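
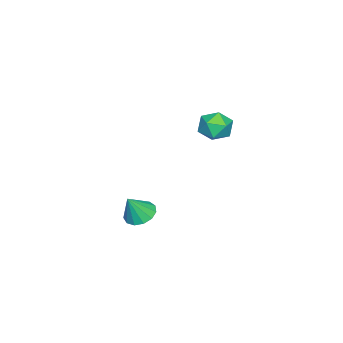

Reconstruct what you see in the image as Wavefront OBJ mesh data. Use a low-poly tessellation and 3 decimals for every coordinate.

v -3.259 3.248 2.282
v -2.52 3.821 2.33
v -2.62 2.339 3.31
v -1.881 2.912 3.358
v -2.711 3.189 3.692
v -3.106 3.75 3.056
v -2.034 2.41 2.584
v -2.429 2.971 1.948
v -1.764 3.303 2.516
v -2.182 3.784 3.201
v -2.958 2.376 2.439
v -3.376 2.857 3.124
v -2.025 -0.572 -3.834
v -1.239 -0.513 -4.202
v -1.375 -0.928 -2.506
v -1.344 -0.066 -4.031
v -1.666 0.22 -3.796
v -2.101 0.255 -3.574
v -2.512 0.028 -3.434
v -2.769 -0.39 -3.42
v -2.789 -0.865 -3.538
v -2.566 -1.247 -3.75
v -2.172 -1.415 -3.988
v -1.731 -1.315 -4.177
v -1.383 -0.979 -4.257
f 1 12 6
f 1 6 2
f 1 2 8
f 1 8 11
f 1 11 12
f 2 6 10
f 6 12 5
f 12 11 3
f 11 8 7
f 8 2 9
f 4 10 5
f 4 5 3
f 4 3 7
f 4 7 9
f 4 9 10
f 5 10 6
f 3 5 12
f 7 3 11
f 9 7 8
f 10 9 2
f 14 13 16
f 14 16 15
f 16 13 17
f 16 17 15
f 17 13 18
f 17 18 15
f 18 13 19
f 18 19 15
f 19 13 20
f 19 20 15
f 20 13 21
f 20 21 15
f 21 13 22
f 21 22 15
f 22 13 23
f 22 23 15
f 23 13 24
f 23 24 15
f 24 13 25
f 24 25 15
f 25 13 14
f 25 14 15



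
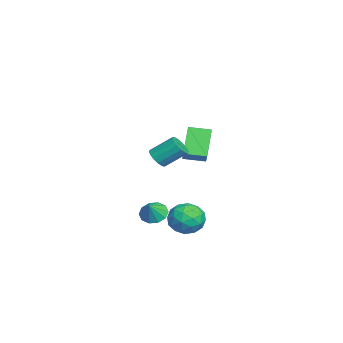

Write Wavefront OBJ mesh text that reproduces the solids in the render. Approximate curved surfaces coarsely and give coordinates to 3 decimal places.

v 3.747 1.812 1.951
v 4.284 2.078 1.629
v 4.269 3.294 2.606
v 3.733 3.028 2.929
v 4.003 2.209 1.462
v 3.988 3.425 2.439
v 3.654 2.233 1.426
v 3.639 3.449 2.403
v 3.33 2.145 1.531
v 3.315 3.361 2.508
v 3.117 1.968 1.748
v 3.102 3.183 2.726
v 3.074 1.748 2.02
v 3.059 2.964 2.998
v 3.211 1.546 2.274
v 3.196 2.762 3.251
v 3.492 1.415 2.441
v 3.477 2.631 3.418
v 3.841 1.391 2.477
v 3.826 2.607 3.454
v 4.165 1.479 2.372
v 4.15 2.695 3.349
v 4.378 1.657 2.154
v 4.363 2.872 3.132
v 4.421 1.876 1.882
v 4.406 3.092 2.86
v 2.993 1.566 -2.396
v 3.408 2.235 -2.587
v 3.687 1.374 -1.564
v 3.051 2.363 -2.26
v 2.672 2.186 -1.985
v 2.416 1.772 -1.867
v 2.38 1.28 -1.951
v 2.579 0.897 -2.205
v 2.936 0.77 -2.532
v 3.315 0.947 -2.807
v 3.571 1.36 -2.925
v 3.607 1.852 -2.841
v -3.366 2.78 -0.907
v -4.752 2.992 0.656
v -3.359 4.118 -1.083
v -4.746 4.331 0.48
v -2.554 2.869 -0.2
v -3.941 3.082 1.363
v -2.548 4.208 -0.376
v -3.934 4.42 1.187
v 1.989 3.936 -3.34
v 2.97 3.75 -3.837
v 2.47 2.85 -1.983
v 3.451 2.664 -2.48
v 3.224 3.668 -2.053
v 2.927 4.339 -2.892
v 2.513 2.261 -2.928
v 2.216 2.932 -3.767
v 3.293 2.714 -3.582
v 3.733 3.584 -3.042
v 1.707 3.016 -2.778
v 2.147 3.886 -2.238
v 2.437 3.939 -3.707
v 3.003 2.661 -2.113
v 2.87 3.252 -1.862
v 3.446 3.142 -2.154
v 2.412 4.285 -3.152
v 2.988 4.175 -3.444
v 3.138 4.127 -2.396
v 2.452 2.425 -2.376
v 3.028 2.315 -2.668
v 1.994 3.458 -3.666
v 2.57 3.348 -3.958
v 2.302 2.473 -3.424
v 3.204 3.22 -3.85
v 3.486 2.582 -3.052
v 2.935 2.345 -3.316
v 2.761 2.739 -3.809
v 3.462 3.731 -3.532
v 3.745 3.093 -2.735
v 3.612 3.683 -2.484
v 3.437 4.078 -2.977
v 3.652 3.123 -3.382
v 1.695 3.507 -3.085
v 1.978 2.869 -2.288
v 2.003 2.522 -2.843
v 1.828 2.917 -3.336
v 1.954 4.018 -2.768
v 2.236 3.38 -1.97
v 2.679 3.861 -2.011
v 2.505 4.255 -2.504
v 1.788 3.477 -2.438
f 2 1 5
f 2 5 3
f 3 5 6
f 3 6 4
f 5 1 7
f 5 7 6
f 6 7 8
f 6 8 4
f 7 1 9
f 7 9 8
f 8 9 10
f 8 10 4
f 9 1 11
f 9 11 10
f 10 11 12
f 10 12 4
f 11 1 13
f 11 13 12
f 12 13 14
f 12 14 4
f 13 1 15
f 13 15 14
f 14 15 16
f 14 16 4
f 15 1 17
f 15 17 16
f 16 17 18
f 16 18 4
f 17 1 19
f 17 19 18
f 18 19 20
f 18 20 4
f 19 1 21
f 19 21 20
f 20 21 22
f 20 22 4
f 21 1 23
f 21 23 22
f 22 23 24
f 22 24 4
f 23 1 25
f 23 25 24
f 24 25 26
f 24 26 4
f 25 1 2
f 25 2 26
f 26 2 3
f 26 3 4
f 28 27 30
f 28 30 29
f 30 27 31
f 30 31 29
f 31 27 32
f 31 32 29
f 32 27 33
f 32 33 29
f 33 27 34
f 33 34 29
f 34 27 35
f 34 35 29
f 35 27 36
f 35 36 29
f 36 27 37
f 36 37 29
f 37 27 38
f 37 38 29
f 38 27 28
f 38 28 29
f 40 42 39
f 43 40 39
f 39 42 41
f 41 43 39
f 40 46 42
f 44 40 43
f 44 46 40
f 42 46 41
f 45 43 41
f 41 46 45
f 45 44 43
f 46 44 45
f 47 84 63
f 84 58 87
f 63 87 52
f 84 87 63
f 47 63 59
f 63 52 64
f 59 64 48
f 63 64 59
f 47 59 68
f 59 48 69
f 68 69 54
f 59 69 68
f 47 68 80
f 68 54 83
f 80 83 57
f 68 83 80
f 47 80 84
f 80 57 88
f 84 88 58
f 80 88 84
f 48 64 75
f 64 52 78
f 75 78 56
f 64 78 75
f 52 87 65
f 87 58 86
f 65 86 51
f 87 86 65
f 58 88 85
f 88 57 81
f 85 81 49
f 88 81 85
f 57 83 82
f 83 54 70
f 82 70 53
f 83 70 82
f 54 69 74
f 69 48 71
f 74 71 55
f 69 71 74
f 50 76 62
f 76 56 77
f 62 77 51
f 76 77 62
f 50 62 60
f 62 51 61
f 60 61 49
f 62 61 60
f 50 60 67
f 60 49 66
f 67 66 53
f 60 66 67
f 50 67 72
f 67 53 73
f 72 73 55
f 67 73 72
f 50 72 76
f 72 55 79
f 76 79 56
f 72 79 76
f 51 77 65
f 77 56 78
f 65 78 52
f 77 78 65
f 49 61 85
f 61 51 86
f 85 86 58
f 61 86 85
f 53 66 82
f 66 49 81
f 82 81 57
f 66 81 82
f 55 73 74
f 73 53 70
f 74 70 54
f 73 70 74
f 56 79 75
f 79 55 71
f 75 71 48
f 79 71 75



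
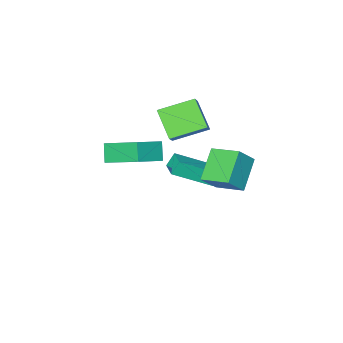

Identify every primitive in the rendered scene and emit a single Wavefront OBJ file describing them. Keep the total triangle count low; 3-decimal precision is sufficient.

v 3.02 0.976 3.369
v 4.302 1.052 4
v 2.468 2.625 4.295
v 3.749 2.701 4.925
v 3.351 1.499 2.635
v 4.632 1.575 3.265
v 2.798 3.148 3.56
v 4.08 3.224 4.191
v -0.066 -0.144 1.217
v -0.265 -1.33 2.272
v -1.576 0.585 1.75
v -1.776 -0.602 2.805
v 0.656 0.622 2.215
v 0.456 -0.565 3.27
v -0.855 1.35 2.748
v -1.054 0.164 3.803
v 0.343 3.569 0.835
v -0.792 2.811 1.814
v -0.13 4.881 1.301
v -1.265 4.123 2.28
v 1.145 3.537 1.74
v 0.01 2.779 2.719
v 0.672 4.849 2.206
v -0.463 4.091 3.185
v -1.955 -0.039 -2.243
v -2.376 0.004 -1.564
v -1.619 0.804 -2.088
v -2.04 0.846 -1.409
v -0.28 -0.906 -1.151
v -0.701 -0.864 -0.472
v 0.056 -0.064 -0.996
v -0.365 -0.021 -0.317
f 2 4 1
f 5 2 1
f 1 4 3
f 3 5 1
f 2 8 4
f 6 2 5
f 6 8 2
f 4 8 3
f 7 5 3
f 3 8 7
f 7 6 5
f 8 6 7
f 10 12 9
f 13 10 9
f 9 12 11
f 11 13 9
f 10 16 12
f 14 10 13
f 14 16 10
f 12 16 11
f 15 13 11
f 11 16 15
f 15 14 13
f 16 14 15
f 18 20 17
f 21 18 17
f 17 20 19
f 19 21 17
f 18 24 20
f 22 18 21
f 22 24 18
f 20 24 19
f 23 21 19
f 19 24 23
f 23 22 21
f 24 22 23
f 26 28 25
f 29 26 25
f 25 28 27
f 27 29 25
f 26 32 28
f 30 26 29
f 30 32 26
f 28 32 27
f 31 29 27
f 27 32 31
f 31 30 29
f 32 30 31



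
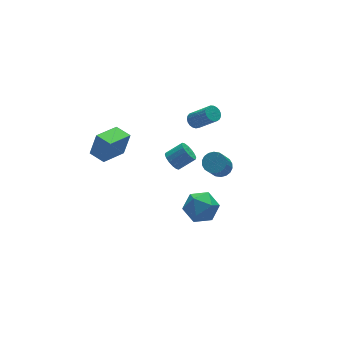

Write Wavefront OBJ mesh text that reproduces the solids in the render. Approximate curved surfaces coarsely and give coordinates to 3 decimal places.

v 1.961 -0.245 1.625
v 2.459 -0.054 1.539
v 3.057 -1.065 2.769
v 2.559 -1.255 2.855
v 2.381 0.088 1.694
v 2.979 -0.923 2.924
v 2.23 0.173 1.838
v 2.828 -0.838 3.067
v 2.032 0.185 1.944
v 2.631 -0.825 3.173
v 1.823 0.124 1.995
v 2.421 -0.887 3.225
v 1.637 -0.002 1.983
v 2.235 -1.012 3.212
v 1.507 -0.169 1.908
v 2.106 -1.18 3.138
v 1.456 -0.35 1.785
v 2.054 -1.36 3.014
v 1.492 -0.512 1.634
v 2.09 -1.523 2.863
v 1.609 -0.628 1.482
v 2.207 -1.639 2.711
v 1.787 -0.678 1.354
v 2.385 -1.688 2.583
v 1.995 -0.653 1.273
v 2.593 -1.663 2.503
v 2.197 -0.557 1.254
v 2.795 -1.568 2.483
v 2.358 -0.408 1.298
v 2.957 -1.418 2.527
v 2.451 -0.23 1.399
v 3.049 -1.24 2.628
v -0.091 -2.513 -3.626
v 0.769 -1.873 -3.286
v 1.071 -3.847 -4.054
v 1.931 -3.207 -3.714
v 1.199 -3.611 -2.961
v 0.481 -2.787 -2.697
v 1.359 -2.933 -4.643
v 0.641 -2.109 -4.379
v 1.665 -2.132 -3.915
v 1.567 -2.551 -2.875
v 0.273 -3.169 -4.465
v 0.175 -3.588 -3.425
v 4.268 0.733 -4.778
v 4.786 0.219 -4.753
v 3.871 -0.626 -3.137
v 3.352 -0.113 -3.162
v 4.906 0.453 -4.562
v 3.991 -0.392 -2.947
v 4.901 0.742 -4.414
v 3.986 -0.103 -2.799
v 4.769 1.029 -4.338
v 3.854 0.184 -2.723
v 4.539 1.258 -4.349
v 3.624 0.413 -2.734
v 4.254 1.382 -4.445
v 3.339 0.537 -2.83
v 3.973 1.378 -4.607
v 3.058 0.533 -2.991
v 3.749 1.246 -4.803
v 2.834 0.401 -3.187
v 3.629 1.012 -4.993
v 2.714 0.167 -3.378
v 3.634 0.723 -5.141
v 2.719 -0.122 -3.526
v 3.766 0.436 -5.217
v 2.851 -0.409 -3.602
v 3.996 0.207 -5.206
v 3.081 -0.638 -3.591
v 4.281 0.083 -5.11
v 3.366 -0.762 -3.495
v 4.562 0.087 -4.949
v 3.647 -0.758 -3.333
v -0.267 -1.666 0.178
v 0.118 -1.652 -0.345
v 1.053 -1.88 0.339
v 0.667 -1.894 0.862
v 0.113 -1.335 -0.232
v 1.048 -1.563 0.452
v 0.006 -1.107 -0.009
v 0.94 -1.335 0.674
v -0.175 -1.029 0.264
v 0.76 -1.256 0.947
v -0.38 -1.121 0.514
v 0.555 -1.349 1.197
v -0.555 -1.36 0.674
v 0.38 -1.587 1.357
v -0.653 -1.68 0.701
v 0.282 -1.908 1.385
v -0.648 -1.997 0.588
v 0.287 -2.225 1.272
v -0.54 -2.225 0.366
v 0.394 -2.453 1.049
v -0.36 -2.304 0.093
v 0.575 -2.531 0.776
v -0.155 -2.211 -0.157
v 0.78 -2.439 0.526
v 0.02 -1.973 -0.317
v 0.955 -2.2 0.366
v -4.109 -0.926 1.37
v -3.662 -0.903 2.759
v -4.464 0.047 1.468
v -4.017 0.07 2.858
v -2.563 -0.31 0.862
v -2.116 -0.287 2.252
v -2.918 0.663 0.961
v -2.471 0.686 2.35
f 2 1 5
f 2 5 3
f 3 5 6
f 3 6 4
f 5 1 7
f 5 7 6
f 6 7 8
f 6 8 4
f 7 1 9
f 7 9 8
f 8 9 10
f 8 10 4
f 9 1 11
f 9 11 10
f 10 11 12
f 10 12 4
f 11 1 13
f 11 13 12
f 12 13 14
f 12 14 4
f 13 1 15
f 13 15 14
f 14 15 16
f 14 16 4
f 15 1 17
f 15 17 16
f 16 17 18
f 16 18 4
f 17 1 19
f 17 19 18
f 18 19 20
f 18 20 4
f 19 1 21
f 19 21 20
f 20 21 22
f 20 22 4
f 21 1 23
f 21 23 22
f 22 23 24
f 22 24 4
f 23 1 25
f 23 25 24
f 24 25 26
f 24 26 4
f 25 1 27
f 25 27 26
f 26 27 28
f 26 28 4
f 27 1 29
f 27 29 28
f 28 29 30
f 28 30 4
f 29 1 31
f 29 31 30
f 30 31 32
f 30 32 4
f 31 1 2
f 31 2 32
f 32 2 3
f 32 3 4
f 33 44 38
f 33 38 34
f 33 34 40
f 33 40 43
f 33 43 44
f 34 38 42
f 38 44 37
f 44 43 35
f 43 40 39
f 40 34 41
f 36 42 37
f 36 37 35
f 36 35 39
f 36 39 41
f 36 41 42
f 37 42 38
f 35 37 44
f 39 35 43
f 41 39 40
f 42 41 34
f 46 45 49
f 46 49 47
f 47 49 50
f 47 50 48
f 49 45 51
f 49 51 50
f 50 51 52
f 50 52 48
f 51 45 53
f 51 53 52
f 52 53 54
f 52 54 48
f 53 45 55
f 53 55 54
f 54 55 56
f 54 56 48
f 55 45 57
f 55 57 56
f 56 57 58
f 56 58 48
f 57 45 59
f 57 59 58
f 58 59 60
f 58 60 48
f 59 45 61
f 59 61 60
f 60 61 62
f 60 62 48
f 61 45 63
f 61 63 62
f 62 63 64
f 62 64 48
f 63 45 65
f 63 65 64
f 64 65 66
f 64 66 48
f 65 45 67
f 65 67 66
f 66 67 68
f 66 68 48
f 67 45 69
f 67 69 68
f 68 69 70
f 68 70 48
f 69 45 71
f 69 71 70
f 70 71 72
f 70 72 48
f 71 45 73
f 71 73 72
f 72 73 74
f 72 74 48
f 73 45 46
f 73 46 74
f 74 46 47
f 74 47 48
f 76 75 79
f 76 79 77
f 77 79 80
f 77 80 78
f 79 75 81
f 79 81 80
f 80 81 82
f 80 82 78
f 81 75 83
f 81 83 82
f 82 83 84
f 82 84 78
f 83 75 85
f 83 85 84
f 84 85 86
f 84 86 78
f 85 75 87
f 85 87 86
f 86 87 88
f 86 88 78
f 87 75 89
f 87 89 88
f 88 89 90
f 88 90 78
f 89 75 91
f 89 91 90
f 90 91 92
f 90 92 78
f 91 75 93
f 91 93 92
f 92 93 94
f 92 94 78
f 93 75 95
f 93 95 94
f 94 95 96
f 94 96 78
f 95 75 97
f 95 97 96
f 96 97 98
f 96 98 78
f 97 75 99
f 97 99 98
f 98 99 100
f 98 100 78
f 99 75 76
f 99 76 100
f 100 76 77
f 100 77 78
f 102 104 101
f 105 102 101
f 101 104 103
f 103 105 101
f 102 108 104
f 106 102 105
f 106 108 102
f 104 108 103
f 107 105 103
f 103 108 107
f 107 106 105
f 108 106 107



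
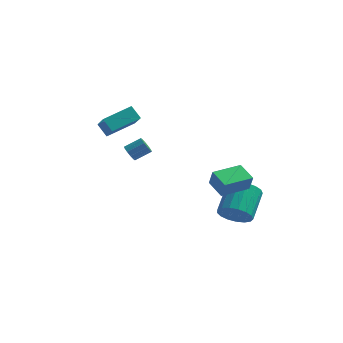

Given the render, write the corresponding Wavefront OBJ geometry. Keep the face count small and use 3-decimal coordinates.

v 3.292 -2.622 -0.992
v 3.544 -2.84 0.014
v 2.38 -1.818 -0.589
v 2.633 -2.036 0.417
v 4.487 -1.264 -0.997
v 4.74 -1.482 0.009
v 3.576 -0.46 -0.594
v 3.828 -0.678 0.412
v -2.367 -1.106 0.503
v -2.013 -1.486 0.322
v -1.2 -0.995 0.876
v -1.553 -0.614 1.057
v -2.016 -1.23 0.098
v -1.202 -0.738 0.652
v -2.152 -0.926 0.029
v -1.339 -0.435 0.583
v -2.371 -0.691 0.141
v -1.557 -0.2 0.695
v -2.588 -0.615 0.392
v -1.774 -0.123 0.946
v -2.72 -0.725 0.684
v -1.907 -0.234 1.238
v -2.718 -0.982 0.908
v -1.904 -0.49 1.462
v -2.581 -1.285 0.977
v -1.768 -0.794 1.531
v -2.363 -1.52 0.865
v -1.549 -1.029 1.419
v -2.146 -1.597 0.614
v -1.332 -1.105 1.168
v -4.474 -0.317 2.041
v -3.751 -1.447 3.164
v -3.271 0.993 2.584
v -2.547 -0.137 3.707
v -3.853 -0.603 1.353
v -3.129 -1.733 2.476
v -2.649 0.707 1.896
v -1.926 -0.423 3.019
v 3.517 -0.552 -3.728
v 3.826 -1.082 -2.888
v 3.892 0.662 -1.812
v 3.583 1.192 -2.652
v 4.251 -0.958 -3.114
v 4.318 0.785 -2.039
v 4.509 -0.742 -3.481
v 4.576 1.002 -2.405
v 4.539 -0.482 -3.905
v 4.606 1.262 -2.829
v 4.335 -0.238 -4.287
v 4.402 1.506 -3.212
v 3.944 -0.066 -4.542
v 4.01 1.678 -3.466
v 3.454 -0.005 -4.61
v 3.521 1.739 -3.535
v 2.979 -0.07 -4.476
v 3.046 1.674 -3.401
v 2.627 -0.245 -4.171
v 2.694 1.499 -3.095
v 2.479 -0.49 -3.764
v 2.546 1.254 -2.688
v 2.569 -0.75 -3.349
v 2.635 0.994 -2.273
v 2.875 -0.964 -3.02
v 2.942 0.78 -1.945
v 3.329 -1.084 -2.854
v 3.396 0.66 -1.778
f 2 4 1
f 5 2 1
f 1 4 3
f 3 5 1
f 2 8 4
f 6 2 5
f 6 8 2
f 4 8 3
f 7 5 3
f 3 8 7
f 7 6 5
f 8 6 7
f 10 9 13
f 10 13 11
f 11 13 14
f 11 14 12
f 13 9 15
f 13 15 14
f 14 15 16
f 14 16 12
f 15 9 17
f 15 17 16
f 16 17 18
f 16 18 12
f 17 9 19
f 17 19 18
f 18 19 20
f 18 20 12
f 19 9 21
f 19 21 20
f 20 21 22
f 20 22 12
f 21 9 23
f 21 23 22
f 22 23 24
f 22 24 12
f 23 9 25
f 23 25 24
f 24 25 26
f 24 26 12
f 25 9 27
f 25 27 26
f 26 27 28
f 26 28 12
f 27 9 29
f 27 29 28
f 28 29 30
f 28 30 12
f 29 9 10
f 29 10 30
f 30 10 11
f 30 11 12
f 32 34 31
f 35 32 31
f 31 34 33
f 33 35 31
f 32 38 34
f 36 32 35
f 36 38 32
f 34 38 33
f 37 35 33
f 33 38 37
f 37 36 35
f 38 36 37
f 40 39 43
f 40 43 41
f 41 43 44
f 41 44 42
f 43 39 45
f 43 45 44
f 44 45 46
f 44 46 42
f 45 39 47
f 45 47 46
f 46 47 48
f 46 48 42
f 47 39 49
f 47 49 48
f 48 49 50
f 48 50 42
f 49 39 51
f 49 51 50
f 50 51 52
f 50 52 42
f 51 39 53
f 51 53 52
f 52 53 54
f 52 54 42
f 53 39 55
f 53 55 54
f 54 55 56
f 54 56 42
f 55 39 57
f 55 57 56
f 56 57 58
f 56 58 42
f 57 39 59
f 57 59 58
f 58 59 60
f 58 60 42
f 59 39 61
f 59 61 60
f 60 61 62
f 60 62 42
f 61 39 63
f 61 63 62
f 62 63 64
f 62 64 42
f 63 39 65
f 63 65 64
f 64 65 66
f 64 66 42
f 65 39 40
f 65 40 66
f 66 40 41
f 66 41 42



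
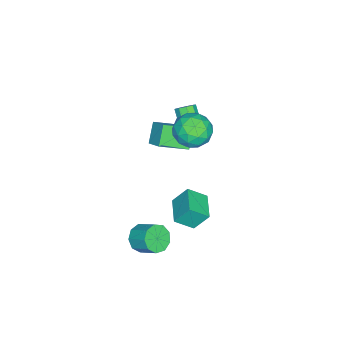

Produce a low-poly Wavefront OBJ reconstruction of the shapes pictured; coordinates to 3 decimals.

v -4.229 0.028 -2.276
v -3.136 -1.31 -1.46
v -5.167 -0.111 -1.246
v -4.074 -1.449 -0.431
v -3.666 0.869 -1.649
v -2.573 -0.469 -0.834
v -4.604 0.73 -0.62
v -3.511 -0.608 0.196
v 0.272 1.544 -2.078
v -0.034 2.3 -0.977
v -0.236 2.47 -2.854
v -0.543 3.225 -1.753
v 1.703 2.255 -2.167
v 1.396 3.01 -1.066
v 1.194 3.18 -2.943
v 0.888 3.936 -1.842
v 2.083 0.535 -4.118
v 2.746 0.743 -4.658
v 3.06 1.813 -3.862
v 2.397 1.605 -3.322
v 2.242 1.022 -4.834
v 2.556 2.091 -4.038
v 1.664 1.072 -4.675
v 1.977 2.142 -3.878
v 1.282 0.872 -4.255
v 1.595 1.942 -3.459
v 1.275 0.514 -3.771
v 1.588 1.584 -2.975
v 1.646 0.166 -3.45
v 1.96 1.235 -2.653
v 2.222 -0.01 -3.441
v 2.535 1.06 -2.645
v 2.733 0.07 -3.749
v 3.046 1.14 -2.953
v 2.94 0.367 -4.23
v 3.253 1.437 -3.434
v -2.291 1.733 1.162
v -1.927 1.946 1.589
v -2.985 0.96 2.984
v -3.349 0.747 2.558
v -2.242 2.203 1.532
v -3.3 1.217 2.927
v -2.58 2.24 1.302
v -3.638 1.254 2.697
v -2.783 2.04 1.006
v -3.841 1.054 2.402
v -2.755 1.696 0.784
v -3.813 0.71 2.18
v -2.511 1.37 0.739
v -3.569 0.383 2.134
v -2.163 1.213 0.891
v -3.221 0.227 2.287
v -1.876 1.3 1.171
v -2.934 0.314 2.567
v -1.782 1.59 1.446
v -2.84 0.603 2.842
v -1.995 2.873 3.104
v -1.36 2.717 2.15
v -1.18 1.383 3.89
v -0.545 1.227 2.936
v -0.351 2.141 3.617
v -0.854 3.062 3.131
v -1.686 1.038 2.909
v -2.189 1.959 2.423
v -1.169 1.583 2.029
v -0.344 2.265 2.467
v -2.196 1.835 3.573
v -1.371 2.517 4.011
v -1.749 2.926 2.558
v -0.791 1.174 3.482
v -0.677 1.711 3.882
v -0.304 1.619 3.321
v -1.451 3.129 3.135
v -1.078 3.037 2.574
v -0.485 2.698 3.436
v -1.462 1.063 3.466
v -1.089 0.971 2.905
v -2.236 2.481 2.719
v -1.863 2.389 2.158
v -2.055 1.402 2.604
v -1.263 2.168 1.926
v -0.785 1.292 2.388
v -1.455 1.181 2.372
v -1.751 1.722 2.087
v -0.778 2.568 2.184
v -0.3 1.692 2.646
v -0.185 2.229 3.046
v -0.481 2.771 2.761
v -0.666 1.902 2.113
v -2.24 2.408 3.394
v -1.762 1.532 3.856
v -2.059 1.329 3.279
v -2.355 1.871 2.994
v -1.755 2.808 3.652
v -1.277 1.932 4.114
v -0.789 2.378 3.953
v -1.085 2.919 3.668
v -1.874 2.198 3.927
f 2 4 1
f 5 2 1
f 1 4 3
f 3 5 1
f 2 8 4
f 6 2 5
f 6 8 2
f 4 8 3
f 7 5 3
f 3 8 7
f 7 6 5
f 8 6 7
f 10 12 9
f 13 10 9
f 9 12 11
f 11 13 9
f 10 16 12
f 14 10 13
f 14 16 10
f 12 16 11
f 15 13 11
f 11 16 15
f 15 14 13
f 16 14 15
f 18 17 21
f 18 21 19
f 19 21 22
f 19 22 20
f 21 17 23
f 21 23 22
f 22 23 24
f 22 24 20
f 23 17 25
f 23 25 24
f 24 25 26
f 24 26 20
f 25 17 27
f 25 27 26
f 26 27 28
f 26 28 20
f 27 17 29
f 27 29 28
f 28 29 30
f 28 30 20
f 29 17 31
f 29 31 30
f 30 31 32
f 30 32 20
f 31 17 33
f 31 33 32
f 32 33 34
f 32 34 20
f 33 17 35
f 33 35 34
f 34 35 36
f 34 36 20
f 35 17 18
f 35 18 36
f 36 18 19
f 36 19 20
f 38 37 41
f 38 41 39
f 39 41 42
f 39 42 40
f 41 37 43
f 41 43 42
f 42 43 44
f 42 44 40
f 43 37 45
f 43 45 44
f 44 45 46
f 44 46 40
f 45 37 47
f 45 47 46
f 46 47 48
f 46 48 40
f 47 37 49
f 47 49 48
f 48 49 50
f 48 50 40
f 49 37 51
f 49 51 50
f 50 51 52
f 50 52 40
f 51 37 53
f 51 53 52
f 52 53 54
f 52 54 40
f 53 37 55
f 53 55 54
f 54 55 56
f 54 56 40
f 55 37 38
f 55 38 56
f 56 38 39
f 56 39 40
f 57 94 73
f 94 68 97
f 73 97 62
f 94 97 73
f 57 73 69
f 73 62 74
f 69 74 58
f 73 74 69
f 57 69 78
f 69 58 79
f 78 79 64
f 69 79 78
f 57 78 90
f 78 64 93
f 90 93 67
f 78 93 90
f 57 90 94
f 90 67 98
f 94 98 68
f 90 98 94
f 58 74 85
f 74 62 88
f 85 88 66
f 74 88 85
f 62 97 75
f 97 68 96
f 75 96 61
f 97 96 75
f 68 98 95
f 98 67 91
f 95 91 59
f 98 91 95
f 67 93 92
f 93 64 80
f 92 80 63
f 93 80 92
f 64 79 84
f 79 58 81
f 84 81 65
f 79 81 84
f 60 86 72
f 86 66 87
f 72 87 61
f 86 87 72
f 60 72 70
f 72 61 71
f 70 71 59
f 72 71 70
f 60 70 77
f 70 59 76
f 77 76 63
f 70 76 77
f 60 77 82
f 77 63 83
f 82 83 65
f 77 83 82
f 60 82 86
f 82 65 89
f 86 89 66
f 82 89 86
f 61 87 75
f 87 66 88
f 75 88 62
f 87 88 75
f 59 71 95
f 71 61 96
f 95 96 68
f 71 96 95
f 63 76 92
f 76 59 91
f 92 91 67
f 76 91 92
f 65 83 84
f 83 63 80
f 84 80 64
f 83 80 84
f 66 89 85
f 89 65 81
f 85 81 58
f 89 81 85



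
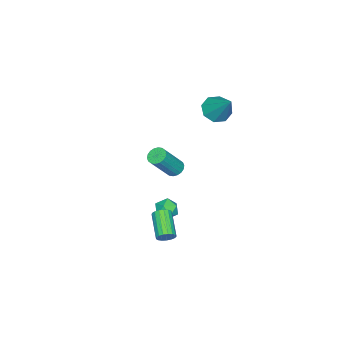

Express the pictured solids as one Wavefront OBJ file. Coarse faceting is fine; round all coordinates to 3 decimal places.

v -4.311 -1.195 2.3
v -3.529 -1.512 2.198
v -3.649 -0.025 3.74
v -3.637 -0.991 1.824
v -4.139 -0.589 1.729
v -4.743 -0.542 1.968
v -5.093 -0.878 2.402
v -4.985 -1.399 2.775
v -4.482 -1.801 2.871
v -3.879 -1.848 2.632
v -0.688 -1.445 -2.86
v -0.21 -1.928 -2.719
v -0.99 -2.012 -3.781
v -0.512 -2.495 -3.64
v -1.071 -2.432 -3.234
v -0.885 -2.081 -2.665
v -0.315 -1.859 -3.835
v -0.129 -1.508 -3.266
v 0.02 -2.184 -3.321
v -0.447 -2.538 -2.95
v -0.753 -1.402 -3.55
v -1.22 -1.756 -3.179
v -2.702 -2.719 -1.806
v -2.264 -2.786 -2.131
v -1.179 -3.208 -0.579
v -1.618 -3.141 -0.254
v -2.253 -2.548 -2.074
v -1.168 -2.971 -0.522
v -2.332 -2.344 -1.963
v -1.247 -2.767 -0.411
v -2.483 -2.214 -1.822
v -1.399 -2.637 -0.27
v -2.679 -2.185 -1.677
v -1.594 -2.607 -0.125
v -2.879 -2.26 -1.558
v -1.794 -2.683 -0.006
v -3.044 -2.427 -1.488
v -1.959 -2.85 0.064
v -3.141 -2.652 -1.481
v -2.056 -3.074 0.071
v -3.152 -2.889 -1.538
v -2.067 -3.312 0.014
v -3.073 -3.093 -1.649
v -1.988 -3.516 -0.097
v -2.921 -3.223 -1.79
v -1.837 -3.646 -0.238
v -2.726 -3.253 -1.935
v -1.641 -3.675 -0.383
v -2.526 -3.177 -2.054
v -1.441 -3.6 -0.502
v -2.361 -3.01 -2.124
v -1.276 -3.433 -0.572
v 2.883 0.041 -2.005
v 3.24 -0.151 -1.712
v 2.194 -1.013 -1.002
v 1.837 -0.821 -1.295
v 3.164 0.041 -1.591
v 2.118 -0.821 -0.881
v 3.023 0.233 -1.565
v 1.977 -0.629 -0.855
v 2.85 0.381 -1.64
v 1.805 -0.481 -0.93
v 2.685 0.451 -1.798
v 1.639 -0.411 -1.088
v 2.565 0.427 -2.004
v 1.519 -0.435 -1.294
v 2.518 0.315 -2.21
v 1.472 -0.547 -1.5
v 2.555 0.14 -2.369
v 1.509 -0.722 -1.659
v 2.666 -0.058 -2.445
v 1.62 -0.92 -1.735
v 2.827 -0.233 -2.419
v 1.782 -1.095 -1.709
v 3.001 -0.345 -2.299
v 1.956 -1.207 -1.589
v 3.148 -0.369 -2.112
v 2.102 -1.231 -1.402
v 3.234 -0.299 -1.9
v 2.188 -1.161 -1.19
f 2 1 4
f 2 4 3
f 4 1 5
f 4 5 3
f 5 1 6
f 5 6 3
f 6 1 7
f 6 7 3
f 7 1 8
f 7 8 3
f 8 1 9
f 8 9 3
f 9 1 10
f 9 10 3
f 10 1 2
f 10 2 3
f 11 22 16
f 11 16 12
f 11 12 18
f 11 18 21
f 11 21 22
f 12 16 20
f 16 22 15
f 22 21 13
f 21 18 17
f 18 12 19
f 14 20 15
f 14 15 13
f 14 13 17
f 14 17 19
f 14 19 20
f 15 20 16
f 13 15 22
f 17 13 21
f 19 17 18
f 20 19 12
f 24 23 27
f 24 27 25
f 25 27 28
f 25 28 26
f 27 23 29
f 27 29 28
f 28 29 30
f 28 30 26
f 29 23 31
f 29 31 30
f 30 31 32
f 30 32 26
f 31 23 33
f 31 33 32
f 32 33 34
f 32 34 26
f 33 23 35
f 33 35 34
f 34 35 36
f 34 36 26
f 35 23 37
f 35 37 36
f 36 37 38
f 36 38 26
f 37 23 39
f 37 39 38
f 38 39 40
f 38 40 26
f 39 23 41
f 39 41 40
f 40 41 42
f 40 42 26
f 41 23 43
f 41 43 42
f 42 43 44
f 42 44 26
f 43 23 45
f 43 45 44
f 44 45 46
f 44 46 26
f 45 23 47
f 45 47 46
f 46 47 48
f 46 48 26
f 47 23 49
f 47 49 48
f 48 49 50
f 48 50 26
f 49 23 51
f 49 51 50
f 50 51 52
f 50 52 26
f 51 23 24
f 51 24 52
f 52 24 25
f 52 25 26
f 54 53 57
f 54 57 55
f 55 57 58
f 55 58 56
f 57 53 59
f 57 59 58
f 58 59 60
f 58 60 56
f 59 53 61
f 59 61 60
f 60 61 62
f 60 62 56
f 61 53 63
f 61 63 62
f 62 63 64
f 62 64 56
f 63 53 65
f 63 65 64
f 64 65 66
f 64 66 56
f 65 53 67
f 65 67 66
f 66 67 68
f 66 68 56
f 67 53 69
f 67 69 68
f 68 69 70
f 68 70 56
f 69 53 71
f 69 71 70
f 70 71 72
f 70 72 56
f 71 53 73
f 71 73 72
f 72 73 74
f 72 74 56
f 73 53 75
f 73 75 74
f 74 75 76
f 74 76 56
f 75 53 77
f 75 77 76
f 76 77 78
f 76 78 56
f 77 53 79
f 77 79 78
f 78 79 80
f 78 80 56
f 79 53 54
f 79 54 80
f 80 54 55
f 80 55 56



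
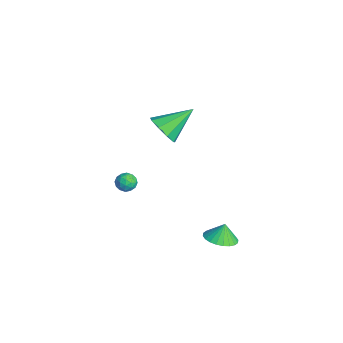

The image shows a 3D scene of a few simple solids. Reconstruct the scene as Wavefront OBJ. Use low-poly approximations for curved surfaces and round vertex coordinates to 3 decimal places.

v 2.28 1.594 -4.208
v 2.786 0.828 -3.896
v 2.12 1.886 -3.232
v 3.059 1.088 -3.929
v 3.213 1.425 -4.005
v 3.225 1.788 -4.111
v 3.093 2.122 -4.232
v 2.838 2.375 -4.35
v 2.497 2.509 -4.445
v 2.123 2.504 -4.505
v 1.773 2.361 -4.519
v 1.5 2.101 -4.486
v 1.346 1.763 -4.41
v 1.334 1.4 -4.304
v 1.466 1.067 -4.183
v 1.722 0.814 -4.065
v 2.062 0.679 -3.97
v 2.436 0.684 -3.91
v -3.296 -1.372 -3.482
v -2.959 -1.863 -3.772
v -4.021 -2.077 -3.128
v -3.684 -2.568 -3.418
v -3.428 -2.257 -2.892
v -2.98 -1.821 -3.111
v -4 -2.119 -3.789
v -3.552 -1.683 -4.008
v -3.394 -2.325 -3.962
v -3.041 -2.41 -3.408
v -3.939 -1.53 -3.492
v -3.586 -1.615 -2.938
v -3.064 -1.555 -3.658
v -3.916 -2.385 -3.242
v -3.766 -2.202 -2.933
v -3.568 -2.49 -3.103
v -3.076 -1.53 -3.27
v -2.878 -1.819 -3.44
v -3.154 -2.051 -2.923
v -4.102 -2.121 -3.46
v -3.904 -2.41 -3.63
v -3.412 -1.45 -3.797
v -3.214 -1.738 -3.967
v -3.826 -1.889 -3.977
v -3.122 -2.116 -3.94
v -3.548 -2.53 -3.732
v -3.733 -2.266 -3.95
v -3.47 -2.01 -4.078
v -2.914 -2.166 -3.614
v -3.34 -2.58 -3.406
v -3.19 -2.397 -3.097
v -2.927 -2.141 -3.226
v -3.17 -2.437 -3.726
v -3.64 -1.36 -3.494
v -4.066 -1.774 -3.286
v -4.053 -1.799 -3.674
v -3.79 -1.543 -3.803
v -3.432 -1.41 -3.168
v -3.858 -1.824 -2.96
v -3.51 -1.93 -2.822
v -3.247 -1.674 -2.95
v -3.81 -1.503 -3.174
v -0.319 -0.809 3.238
v 0.607 -0.497 2.949
v -0.561 0.949 4.362
v 0.127 -0.272 2.495
v -0.562 -0.299 2.389
v -1.137 -0.565 2.68
v -1.33 -0.944 3.233
v -1.05 -1.261 3.788
v -0.428 -1.366 4.086
v 0.245 -1.21 3.987
v 0.654 -0.867 3.538
f 2 1 4
f 2 4 3
f 4 1 5
f 4 5 3
f 5 1 6
f 5 6 3
f 6 1 7
f 6 7 3
f 7 1 8
f 7 8 3
f 8 1 9
f 8 9 3
f 9 1 10
f 9 10 3
f 10 1 11
f 10 11 3
f 11 1 12
f 11 12 3
f 12 1 13
f 12 13 3
f 13 1 14
f 13 14 3
f 14 1 15
f 14 15 3
f 15 1 16
f 15 16 3
f 16 1 17
f 16 17 3
f 17 1 18
f 17 18 3
f 18 1 2
f 18 2 3
f 19 56 35
f 56 30 59
f 35 59 24
f 56 59 35
f 19 35 31
f 35 24 36
f 31 36 20
f 35 36 31
f 19 31 40
f 31 20 41
f 40 41 26
f 31 41 40
f 19 40 52
f 40 26 55
f 52 55 29
f 40 55 52
f 19 52 56
f 52 29 60
f 56 60 30
f 52 60 56
f 20 36 47
f 36 24 50
f 47 50 28
f 36 50 47
f 24 59 37
f 59 30 58
f 37 58 23
f 59 58 37
f 30 60 57
f 60 29 53
f 57 53 21
f 60 53 57
f 29 55 54
f 55 26 42
f 54 42 25
f 55 42 54
f 26 41 46
f 41 20 43
f 46 43 27
f 41 43 46
f 22 48 34
f 48 28 49
f 34 49 23
f 48 49 34
f 22 34 32
f 34 23 33
f 32 33 21
f 34 33 32
f 22 32 39
f 32 21 38
f 39 38 25
f 32 38 39
f 22 39 44
f 39 25 45
f 44 45 27
f 39 45 44
f 22 44 48
f 44 27 51
f 48 51 28
f 44 51 48
f 23 49 37
f 49 28 50
f 37 50 24
f 49 50 37
f 21 33 57
f 33 23 58
f 57 58 30
f 33 58 57
f 25 38 54
f 38 21 53
f 54 53 29
f 38 53 54
f 27 45 46
f 45 25 42
f 46 42 26
f 45 42 46
f 28 51 47
f 51 27 43
f 47 43 20
f 51 43 47
f 62 61 64
f 62 64 63
f 64 61 65
f 64 65 63
f 65 61 66
f 65 66 63
f 66 61 67
f 66 67 63
f 67 61 68
f 67 68 63
f 68 61 69
f 68 69 63
f 69 61 70
f 69 70 63
f 70 61 71
f 70 71 63
f 71 61 62
f 71 62 63



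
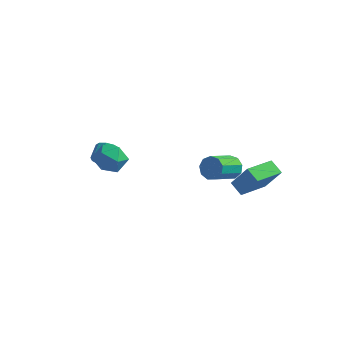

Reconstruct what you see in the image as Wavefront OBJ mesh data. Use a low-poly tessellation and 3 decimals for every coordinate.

v -3.709 -1.595 -0.539
v -3.372 -1.142 -1.078
v -3.635 -0.233 -0.48
v -3.971 -0.685 0.059
v -3.836 -1.197 -1.198
v -4.098 -0.288 -0.6
v -4.251 -1.404 -1.067
v -4.514 -0.495 -0.468
v -4.459 -1.683 -0.734
v -4.722 -0.774 -0.135
v -4.38 -1.929 -0.326
v -4.643 -1.02 0.273
v -4.045 -2.047 -0
v -4.308 -1.138 0.598
v -3.582 -1.992 0.12
v -3.844 -1.083 0.718
v -3.166 -1.785 -0.012
v -3.429 -0.876 0.587
v -2.958 -1.506 -0.345
v -3.221 -0.597 0.254
v -3.037 -1.26 -0.753
v -3.3 -0.351 -0.154
v -3.146 -2.374 0.521
v -2.294 -1.852 1.082
v -2.166 -3.948 0.498
v -1.314 -3.426 1.059
v -2.308 -3.635 1.591
v -2.913 -2.662 1.605
v -1.547 -3.138 -0.025
v -2.152 -2.165 -0.011
v -1.306 -2.324 0.745
v -1.776 -2.631 1.744
v -2.684 -3.169 -0.164
v -3.154 -3.476 0.835
v 3.481 1.099 -0.033
v 4.006 0.775 -0.633
v 3.744 -0.922 0.054
v 3.219 -0.599 0.653
v 4.314 0.922 -0.153
v 4.052 -0.776 0.533
v 4.232 1.151 0.382
v 3.97 -0.547 1.069
v 3.799 1.356 0.724
v 3.537 -0.342 1.41
v 3.217 1.44 0.71
v 2.955 -0.257 1.397
v 2.758 1.365 0.349
v 2.496 -0.333 1.036
v 2.638 1.165 -0.191
v 2.376 -0.532 0.496
v 2.912 0.934 -0.657
v 2.65 -0.763 0.029
v 3.453 0.78 -0.832
v 3.191 -0.917 -0.145
v 2.614 2.543 -2.381
v 3.826 2.375 -0.687
v 3.057 4.551 -2.498
v 4.269 4.383 -0.804
v 3.471 2.317 -3.016
v 4.683 2.149 -1.322
v 3.914 4.325 -3.133
v 5.126 4.157 -1.439
f 2 1 5
f 2 5 3
f 3 5 6
f 3 6 4
f 5 1 7
f 5 7 6
f 6 7 8
f 6 8 4
f 7 1 9
f 7 9 8
f 8 9 10
f 8 10 4
f 9 1 11
f 9 11 10
f 10 11 12
f 10 12 4
f 11 1 13
f 11 13 12
f 12 13 14
f 12 14 4
f 13 1 15
f 13 15 14
f 14 15 16
f 14 16 4
f 15 1 17
f 15 17 16
f 16 17 18
f 16 18 4
f 17 1 19
f 17 19 18
f 18 19 20
f 18 20 4
f 19 1 21
f 19 21 20
f 20 21 22
f 20 22 4
f 21 1 2
f 21 2 22
f 22 2 3
f 22 3 4
f 23 34 28
f 23 28 24
f 23 24 30
f 23 30 33
f 23 33 34
f 24 28 32
f 28 34 27
f 34 33 25
f 33 30 29
f 30 24 31
f 26 32 27
f 26 27 25
f 26 25 29
f 26 29 31
f 26 31 32
f 27 32 28
f 25 27 34
f 29 25 33
f 31 29 30
f 32 31 24
f 36 35 39
f 36 39 37
f 37 39 40
f 37 40 38
f 39 35 41
f 39 41 40
f 40 41 42
f 40 42 38
f 41 35 43
f 41 43 42
f 42 43 44
f 42 44 38
f 43 35 45
f 43 45 44
f 44 45 46
f 44 46 38
f 45 35 47
f 45 47 46
f 46 47 48
f 46 48 38
f 47 35 49
f 47 49 48
f 48 49 50
f 48 50 38
f 49 35 51
f 49 51 50
f 50 51 52
f 50 52 38
f 51 35 53
f 51 53 52
f 52 53 54
f 52 54 38
f 53 35 36
f 53 36 54
f 54 36 37
f 54 37 38
f 56 58 55
f 59 56 55
f 55 58 57
f 57 59 55
f 56 62 58
f 60 56 59
f 60 62 56
f 58 62 57
f 61 59 57
f 57 62 61
f 61 60 59
f 62 60 61



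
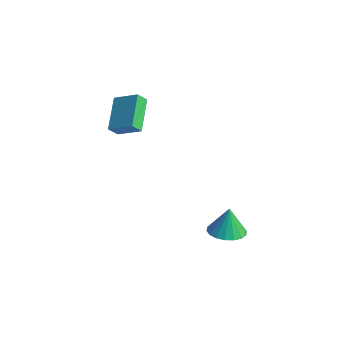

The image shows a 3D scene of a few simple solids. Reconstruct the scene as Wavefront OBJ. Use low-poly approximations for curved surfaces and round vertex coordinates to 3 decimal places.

v 3.955 3.117 -4.656
v 5.014 3.414 -4.629
v 3.785 3.583 -3.104
v 4.79 3.823 -4.776
v 4.401 4.093 -4.9
v 3.923 4.17 -4.975
v 3.452 4.038 -4.988
v 3.08 3.723 -4.934
v 2.882 3.289 -4.826
v 2.896 2.821 -4.684
v 3.12 2.411 -4.537
v 3.51 2.142 -4.413
v 3.987 2.065 -4.338
v 4.459 2.197 -4.325
v 4.83 2.511 -4.379
v 5.029 2.945 -4.487
v -3.061 1.925 1.315
v -1.697 2.256 2.123
v -4.001 3.692 2.18
v -2.637 4.023 2.988
v -2.783 2.397 0.652
v -1.419 2.728 1.46
v -3.723 4.164 1.517
v -2.359 4.495 2.325
f 2 1 4
f 2 4 3
f 4 1 5
f 4 5 3
f 5 1 6
f 5 6 3
f 6 1 7
f 6 7 3
f 7 1 8
f 7 8 3
f 8 1 9
f 8 9 3
f 9 1 10
f 9 10 3
f 10 1 11
f 10 11 3
f 11 1 12
f 11 12 3
f 12 1 13
f 12 13 3
f 13 1 14
f 13 14 3
f 14 1 15
f 14 15 3
f 15 1 16
f 15 16 3
f 16 1 2
f 16 2 3
f 18 20 17
f 21 18 17
f 17 20 19
f 19 21 17
f 18 24 20
f 22 18 21
f 22 24 18
f 20 24 19
f 23 21 19
f 19 24 23
f 23 22 21
f 24 22 23



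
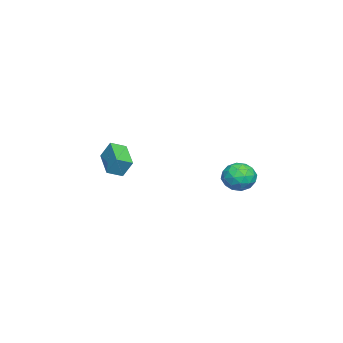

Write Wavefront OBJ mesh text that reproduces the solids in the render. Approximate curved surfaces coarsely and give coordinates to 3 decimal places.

v -2.338 3.969 2.031
v -1.755 3.692 1.202
v -3.665 3.128 1.378
v -3.082 2.851 0.549
v -2.875 2.445 1.496
v -2.054 2.965 1.9
v -3.366 3.855 0.68
v -2.545 4.375 1.084
v -2.389 3.622 0.367
v -2.086 2.75 0.871
v -3.334 4.07 1.709
v -3.031 3.198 2.213
v -1.93 3.904 1.674
v -3.49 2.916 0.906
v -3.368 2.677 1.463
v -3.025 2.515 0.975
v -2.106 3.477 2.084
v -1.763 3.314 1.597
v -2.421 2.581 1.77
v -3.657 3.506 0.983
v -3.314 3.343 0.496
v -2.395 4.305 1.605
v -2.052 4.143 1.117
v -2.999 4.239 0.81
v -1.96 3.7 0.696
v -2.74 3.206 0.312
v -2.907 3.796 0.389
v -2.425 4.101 0.626
v -1.782 3.188 0.992
v -2.562 2.694 0.608
v -2.44 2.455 1.165
v -1.958 2.761 1.402
v -2.155 3.147 0.501
v -2.858 4.126 1.972
v -3.638 3.632 1.588
v -3.462 4.059 1.178
v -2.98 4.365 1.415
v -2.68 3.614 2.268
v -3.46 3.12 1.884
v -2.995 2.719 1.954
v -2.513 3.024 2.191
v -3.265 3.673 2.079
v -4.771 -4.114 1.188
v -4.671 -3.499 2.282
v -3.111 -3.278 0.566
v -3.011 -2.662 1.661
v -4.229 -4.898 1.579
v -4.129 -4.282 2.674
v -2.569 -4.061 0.958
v -2.469 -3.446 2.052
f 1 38 17
f 38 12 41
f 17 41 6
f 38 41 17
f 1 17 13
f 17 6 18
f 13 18 2
f 17 18 13
f 1 13 22
f 13 2 23
f 22 23 8
f 13 23 22
f 1 22 34
f 22 8 37
f 34 37 11
f 22 37 34
f 1 34 38
f 34 11 42
f 38 42 12
f 34 42 38
f 2 18 29
f 18 6 32
f 29 32 10
f 18 32 29
f 6 41 19
f 41 12 40
f 19 40 5
f 41 40 19
f 12 42 39
f 42 11 35
f 39 35 3
f 42 35 39
f 11 37 36
f 37 8 24
f 36 24 7
f 37 24 36
f 8 23 28
f 23 2 25
f 28 25 9
f 23 25 28
f 4 30 16
f 30 10 31
f 16 31 5
f 30 31 16
f 4 16 14
f 16 5 15
f 14 15 3
f 16 15 14
f 4 14 21
f 14 3 20
f 21 20 7
f 14 20 21
f 4 21 26
f 21 7 27
f 26 27 9
f 21 27 26
f 4 26 30
f 26 9 33
f 30 33 10
f 26 33 30
f 5 31 19
f 31 10 32
f 19 32 6
f 31 32 19
f 3 15 39
f 15 5 40
f 39 40 12
f 15 40 39
f 7 20 36
f 20 3 35
f 36 35 11
f 20 35 36
f 9 27 28
f 27 7 24
f 28 24 8
f 27 24 28
f 10 33 29
f 33 9 25
f 29 25 2
f 33 25 29
f 44 46 43
f 47 44 43
f 43 46 45
f 45 47 43
f 44 50 46
f 48 44 47
f 48 50 44
f 46 50 45
f 49 47 45
f 45 50 49
f 49 48 47
f 50 48 49



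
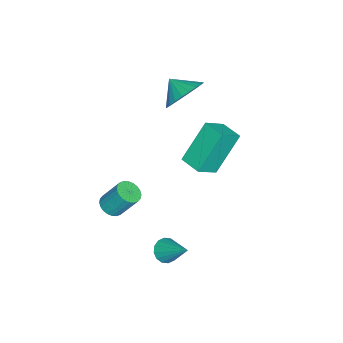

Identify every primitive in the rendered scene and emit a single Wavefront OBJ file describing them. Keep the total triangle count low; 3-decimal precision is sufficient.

v -3.218 1.315 3.085
v -2.412 0.762 2.833
v -3.582 0.525 3.655
v -2.284 0.94 3.161
v -2.298 1.174 3.477
v -2.452 1.43 3.734
v -2.723 1.668 3.892
v -3.07 1.853 3.927
v -3.439 1.956 3.835
v -3.774 1.961 3.628
v -4.025 1.868 3.338
v -4.153 1.691 3.01
v -4.138 1.457 2.694
v -3.984 1.201 2.437
v -3.713 0.962 2.279
v -3.367 0.778 2.243
v -2.998 0.675 2.336
v -2.662 0.669 2.543
v -1.544 2.461 0.572
v -2.568 3.158 2.267
v -0.973 3.331 0.559
v -1.998 4.028 2.254
v -0.722 1.932 1.286
v -1.747 2.629 2.981
v -0.152 2.802 1.273
v -1.176 3.499 2.968
v 1.735 2.035 -2.484
v 2.265 2.008 -2.764
v 2.345 3.125 -1.436
v 2.109 2.234 -2.909
v 1.853 2.407 -2.939
v 1.565 2.481 -2.848
v 1.323 2.434 -2.659
v 1.191 2.281 -2.423
v 1.205 2.062 -2.204
v 1.361 1.836 -2.059
v 1.617 1.663 -2.028
v 1.905 1.59 -2.119
v 2.147 1.636 -2.308
v 2.279 1.789 -2.544
v 1.727 -0.267 -0.076
v 2.121 0.081 -0.296
v 2.087 0.835 0.836
v 1.693 0.487 1.056
v 1.934 0.178 -0.366
v 1.9 0.932 0.766
v 1.715 0.207 -0.392
v 1.681 0.961 0.74
v 1.498 0.164 -0.37
v 1.464 0.918 0.762
v 1.316 0.056 -0.303
v 1.282 0.809 0.828
v 1.196 -0.102 -0.202
v 1.162 0.652 0.93
v 1.157 -0.285 -0.081
v 1.123 0.469 1.05
v 1.205 -0.465 0.04
v 1.171 0.289 1.172
v 1.333 -0.615 0.144
v 1.299 0.139 1.276
v 1.52 -0.712 0.214
v 1.486 0.042 1.346
v 1.739 -0.741 0.24
v 1.705 0.013 1.372
v 1.956 -0.698 0.218
v 1.922 0.056 1.35
v 2.138 -0.589 0.152
v 2.104 0.164 1.283
v 2.258 -0.432 0.05
v 2.224 0.322 1.182
v 2.297 -0.249 -0.07
v 2.263 0.505 1.061
v 2.249 -0.069 -0.192
v 2.215 0.685 0.94
f 2 1 4
f 2 4 3
f 4 1 5
f 4 5 3
f 5 1 6
f 5 6 3
f 6 1 7
f 6 7 3
f 7 1 8
f 7 8 3
f 8 1 9
f 8 9 3
f 9 1 10
f 9 10 3
f 10 1 11
f 10 11 3
f 11 1 12
f 11 12 3
f 12 1 13
f 12 13 3
f 13 1 14
f 13 14 3
f 14 1 15
f 14 15 3
f 15 1 16
f 15 16 3
f 16 1 17
f 16 17 3
f 17 1 18
f 17 18 3
f 18 1 2
f 18 2 3
f 20 22 19
f 23 20 19
f 19 22 21
f 21 23 19
f 20 26 22
f 24 20 23
f 24 26 20
f 22 26 21
f 25 23 21
f 21 26 25
f 25 24 23
f 26 24 25
f 28 27 30
f 28 30 29
f 30 27 31
f 30 31 29
f 31 27 32
f 31 32 29
f 32 27 33
f 32 33 29
f 33 27 34
f 33 34 29
f 34 27 35
f 34 35 29
f 35 27 36
f 35 36 29
f 36 27 37
f 36 37 29
f 37 27 38
f 37 38 29
f 38 27 39
f 38 39 29
f 39 27 40
f 39 40 29
f 40 27 28
f 40 28 29
f 42 41 45
f 42 45 43
f 43 45 46
f 43 46 44
f 45 41 47
f 45 47 46
f 46 47 48
f 46 48 44
f 47 41 49
f 47 49 48
f 48 49 50
f 48 50 44
f 49 41 51
f 49 51 50
f 50 51 52
f 50 52 44
f 51 41 53
f 51 53 52
f 52 53 54
f 52 54 44
f 53 41 55
f 53 55 54
f 54 55 56
f 54 56 44
f 55 41 57
f 55 57 56
f 56 57 58
f 56 58 44
f 57 41 59
f 57 59 58
f 58 59 60
f 58 60 44
f 59 41 61
f 59 61 60
f 60 61 62
f 60 62 44
f 61 41 63
f 61 63 62
f 62 63 64
f 62 64 44
f 63 41 65
f 63 65 64
f 64 65 66
f 64 66 44
f 65 41 67
f 65 67 66
f 66 67 68
f 66 68 44
f 67 41 69
f 67 69 68
f 68 69 70
f 68 70 44
f 69 41 71
f 69 71 70
f 70 71 72
f 70 72 44
f 71 41 73
f 71 73 72
f 72 73 74
f 72 74 44
f 73 41 42
f 73 42 74
f 74 42 43
f 74 43 44



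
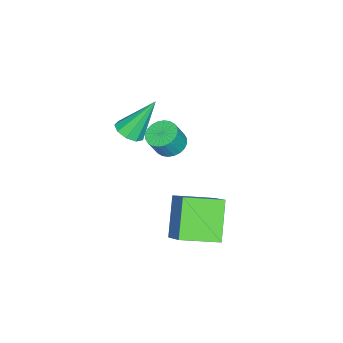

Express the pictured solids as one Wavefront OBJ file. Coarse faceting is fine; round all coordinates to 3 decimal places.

v -0.57 -3.178 -0.361
v -0.074 -2.638 -0.464
v -1.23 -2.222 1.461
v -0.512 -2.516 -0.687
v -0.977 -2.703 -0.757
v -1.251 -3.113 -0.642
v -1.207 -3.553 -0.395
v -0.864 -3.817 -0.132
v -0.384 -3.782 0.024
v 0.01 -3.464 -0
v 0.132 -3.012 -0.193
v -2.646 -2.123 -2.581
v -2.21 -1.491 -2.633
v -1.719 -1.744 -1.59
v -2.154 -2.377 -1.539
v -2.453 -1.383 -2.492
v -1.962 -1.636 -1.45
v -2.725 -1.389 -2.365
v -2.234 -1.642 -1.323
v -2.985 -1.506 -2.271
v -2.494 -1.759 -1.229
v -3.194 -1.717 -2.225
v -2.703 -1.97 -1.182
v -3.319 -1.99 -2.232
v -2.828 -2.243 -1.189
v -3.341 -2.284 -2.293
v -2.85 -2.537 -1.25
v -3.258 -2.553 -2.397
v -2.767 -2.806 -1.354
v -3.081 -2.756 -2.53
v -2.59 -3.009 -1.487
v -2.838 -2.864 -2.67
v -2.347 -3.117 -1.628
v -2.566 -2.858 -2.797
v -2.075 -3.111 -1.755
v -2.306 -2.741 -2.891
v -1.815 -2.994 -1.849
v -2.097 -2.53 -2.938
v -1.606 -2.783 -1.895
v -1.972 -2.257 -2.931
v -1.481 -2.51 -1.888
v -1.95 -1.963 -2.87
v -1.459 -2.216 -1.827
v -2.033 -1.694 -2.766
v -1.542 -1.947 -1.723
v 1.405 -0.324 -2.061
v 2.412 0.571 -0.945
v 0.502 1.202 -2.47
v 1.51 2.097 -1.354
v 2.75 0.063 -3.586
v 3.758 0.958 -2.47
v 1.848 1.589 -3.995
v 2.855 2.484 -2.879
f 2 1 4
f 2 4 3
f 4 1 5
f 4 5 3
f 5 1 6
f 5 6 3
f 6 1 7
f 6 7 3
f 7 1 8
f 7 8 3
f 8 1 9
f 8 9 3
f 9 1 10
f 9 10 3
f 10 1 11
f 10 11 3
f 11 1 2
f 11 2 3
f 13 12 16
f 13 16 14
f 14 16 17
f 14 17 15
f 16 12 18
f 16 18 17
f 17 18 19
f 17 19 15
f 18 12 20
f 18 20 19
f 19 20 21
f 19 21 15
f 20 12 22
f 20 22 21
f 21 22 23
f 21 23 15
f 22 12 24
f 22 24 23
f 23 24 25
f 23 25 15
f 24 12 26
f 24 26 25
f 25 26 27
f 25 27 15
f 26 12 28
f 26 28 27
f 27 28 29
f 27 29 15
f 28 12 30
f 28 30 29
f 29 30 31
f 29 31 15
f 30 12 32
f 30 32 31
f 31 32 33
f 31 33 15
f 32 12 34
f 32 34 33
f 33 34 35
f 33 35 15
f 34 12 36
f 34 36 35
f 35 36 37
f 35 37 15
f 36 12 38
f 36 38 37
f 37 38 39
f 37 39 15
f 38 12 40
f 38 40 39
f 39 40 41
f 39 41 15
f 40 12 42
f 40 42 41
f 41 42 43
f 41 43 15
f 42 12 44
f 42 44 43
f 43 44 45
f 43 45 15
f 44 12 13
f 44 13 45
f 45 13 14
f 45 14 15
f 47 49 46
f 50 47 46
f 46 49 48
f 48 50 46
f 47 53 49
f 51 47 50
f 51 53 47
f 49 53 48
f 52 50 48
f 48 53 52
f 52 51 50
f 53 51 52



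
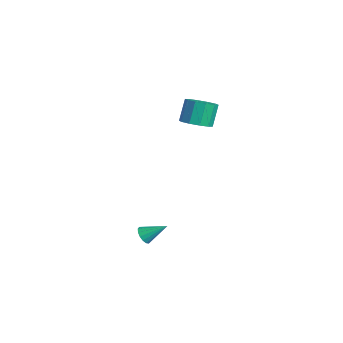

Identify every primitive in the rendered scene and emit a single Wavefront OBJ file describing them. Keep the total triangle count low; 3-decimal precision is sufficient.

v 2.468 -2.16 -4.042
v 3.04 -2.26 -4.312
v 3.092 -0.98 -3.158
v 2.891 -2.036 -4.506
v 2.629 -1.845 -4.575
v 2.324 -1.739 -4.502
v 2.058 -1.745 -4.305
v 1.901 -1.863 -4.038
v 1.897 -2.06 -3.771
v 2.045 -2.284 -3.577
v 2.307 -2.474 -3.508
v 2.612 -2.58 -3.581
v 2.879 -2.574 -3.778
v 3.035 -2.457 -4.046
v 0.368 1.892 3.194
v 1.248 2.321 3.341
v 0.732 2.896 4.753
v -0.148 2.468 4.606
v 0.89 2.72 3.047
v 0.374 3.296 4.459
v 0.333 2.804 2.809
v -0.183 3.379 4.222
v -0.212 2.539 2.718
v -0.728 3.115 4.131
v -0.534 2.027 2.809
v -1.05 2.603 4.221
v -0.512 1.464 3.047
v -1.028 2.039 4.459
v -0.154 1.064 3.341
v -0.67 1.64 4.753
v 0.403 0.981 3.578
v -0.113 1.556 4.991
v 0.948 1.245 3.669
v 0.432 1.821 5.082
v 1.27 1.757 3.579
v 0.754 2.333 4.991
f 2 1 4
f 2 4 3
f 4 1 5
f 4 5 3
f 5 1 6
f 5 6 3
f 6 1 7
f 6 7 3
f 7 1 8
f 7 8 3
f 8 1 9
f 8 9 3
f 9 1 10
f 9 10 3
f 10 1 11
f 10 11 3
f 11 1 12
f 11 12 3
f 12 1 13
f 12 13 3
f 13 1 14
f 13 14 3
f 14 1 2
f 14 2 3
f 16 15 19
f 16 19 17
f 17 19 20
f 17 20 18
f 19 15 21
f 19 21 20
f 20 21 22
f 20 22 18
f 21 15 23
f 21 23 22
f 22 23 24
f 22 24 18
f 23 15 25
f 23 25 24
f 24 25 26
f 24 26 18
f 25 15 27
f 25 27 26
f 26 27 28
f 26 28 18
f 27 15 29
f 27 29 28
f 28 29 30
f 28 30 18
f 29 15 31
f 29 31 30
f 30 31 32
f 30 32 18
f 31 15 33
f 31 33 32
f 32 33 34
f 32 34 18
f 33 15 35
f 33 35 34
f 34 35 36
f 34 36 18
f 35 15 16
f 35 16 36
f 36 16 17
f 36 17 18



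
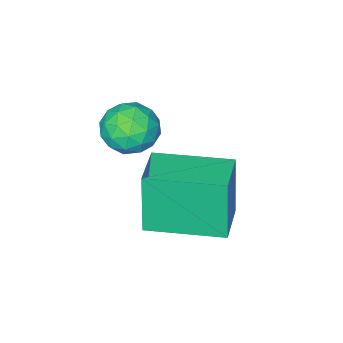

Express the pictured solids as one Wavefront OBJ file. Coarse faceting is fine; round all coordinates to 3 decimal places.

v -0.852 -3.561 4.458
v -0.406 -3.267 3.936
v -0.854 -4.613 3.864
v -0.408 -4.319 3.342
v -0.146 -4.443 4.03
v -0.145 -3.793 4.397
v -1.115 -4.087 3.403
v -1.114 -3.437 3.77
v -0.569 -3.592 3.284
v 0.03 -3.813 3.672
v -1.29 -4.067 4.128
v -0.691 -4.288 4.516
v -0.628 -3.322 4.249
v -0.632 -4.558 3.551
v -0.478 -4.631 3.955
v -0.216 -4.459 3.649
v -0.475 -3.631 4.52
v -0.213 -3.458 4.213
v -0.061 -4.15 4.269
v -1.047 -4.422 3.587
v -0.785 -4.249 3.28
v -1.044 -3.421 4.151
v -0.782 -3.249 3.845
v -1.199 -3.73 3.531
v -0.462 -3.34 3.559
v -0.464 -3.959 3.21
v -0.879 -3.822 3.246
v -0.878 -3.44 3.461
v -0.11 -3.47 3.787
v -0.112 -4.088 3.438
v 0.042 -4.161 3.842
v 0.043 -3.779 4.058
v -0.206 -3.661 3.404
v -1.148 -3.792 4.362
v -1.15 -4.41 4.013
v -1.303 -4.101 3.742
v -1.302 -3.719 3.958
v -0.796 -3.921 4.59
v -0.798 -4.54 4.241
v -0.382 -4.44 4.339
v -0.381 -4.058 4.554
v -1.054 -4.219 4.396
v -2.417 -2.305 0.839
v -2.581 -2.523 2.548
v -1.504 -1.548 1.023
v -1.668 -1.766 2.732
v -1.152 -3.814 0.768
v -1.316 -4.032 2.477
v -0.239 -3.057 0.952
v -0.403 -3.275 2.661
f 1 38 17
f 38 12 41
f 17 41 6
f 38 41 17
f 1 17 13
f 17 6 18
f 13 18 2
f 17 18 13
f 1 13 22
f 13 2 23
f 22 23 8
f 13 23 22
f 1 22 34
f 22 8 37
f 34 37 11
f 22 37 34
f 1 34 38
f 34 11 42
f 38 42 12
f 34 42 38
f 2 18 29
f 18 6 32
f 29 32 10
f 18 32 29
f 6 41 19
f 41 12 40
f 19 40 5
f 41 40 19
f 12 42 39
f 42 11 35
f 39 35 3
f 42 35 39
f 11 37 36
f 37 8 24
f 36 24 7
f 37 24 36
f 8 23 28
f 23 2 25
f 28 25 9
f 23 25 28
f 4 30 16
f 30 10 31
f 16 31 5
f 30 31 16
f 4 16 14
f 16 5 15
f 14 15 3
f 16 15 14
f 4 14 21
f 14 3 20
f 21 20 7
f 14 20 21
f 4 21 26
f 21 7 27
f 26 27 9
f 21 27 26
f 4 26 30
f 26 9 33
f 30 33 10
f 26 33 30
f 5 31 19
f 31 10 32
f 19 32 6
f 31 32 19
f 3 15 39
f 15 5 40
f 39 40 12
f 15 40 39
f 7 20 36
f 20 3 35
f 36 35 11
f 20 35 36
f 9 27 28
f 27 7 24
f 28 24 8
f 27 24 28
f 10 33 29
f 33 9 25
f 29 25 2
f 33 25 29
f 44 46 43
f 47 44 43
f 43 46 45
f 45 47 43
f 44 50 46
f 48 44 47
f 48 50 44
f 46 50 45
f 49 47 45
f 45 50 49
f 49 48 47
f 50 48 49



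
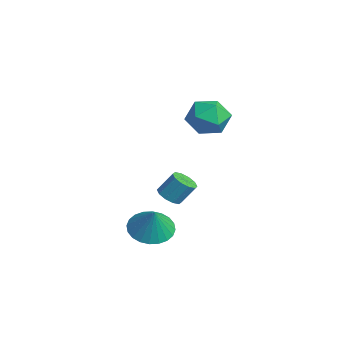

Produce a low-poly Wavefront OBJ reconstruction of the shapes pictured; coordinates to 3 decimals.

v -1.324 2.4 -2.625
v -0.843 2.641 -2.89
v -0.654 3.241 -2
v -1.136 3 -1.735
v -1.136 2.853 -2.971
v -0.947 3.453 -2.081
v -1.501 2.892 -2.919
v -1.313 3.492 -2.029
v -1.799 2.743 -2.756
v -1.61 3.343 -1.866
v -1.915 2.463 -2.542
v -1.726 3.063 -1.652
v -1.806 2.159 -2.36
v -1.617 2.759 -1.47
v -1.513 1.947 -2.279
v -1.324 2.547 -1.389
v -1.147 1.908 -2.331
v -0.959 2.508 -1.441
v -0.85 2.057 -2.494
v -0.661 2.657 -1.604
v -0.734 2.337 -2.708
v -0.545 2.937 -1.818
v -0.986 4.296 2.563
v -0.176 4.596 2.083
v -0.904 2.884 1.817
v -0.094 3.184 1.337
v -0.059 3.018 2.311
v -0.109 3.89 2.772
v -0.971 3.59 1.128
v -1.021 4.462 1.589
v -0.167 4.16 1.196
v 0.397 3.806 1.927
v -1.477 3.674 1.973
v -0.913 3.32 2.704
v 0.277 1.067 -3.346
v 0.877 1.762 -3.623
v 0.903 0.993 -2.174
v 0.603 1.962 -3.464
v 0.279 2.025 -3.287
v -0.045 1.942 -3.119
v -0.321 1.726 -2.985
v -0.505 1.409 -2.907
v -0.57 1.041 -2.895
v -0.506 0.676 -2.952
v -0.323 0.371 -3.068
v -0.049 0.171 -3.227
v 0.275 0.108 -3.404
v 0.6 0.191 -3.573
v 0.875 0.407 -3.706
v 1.059 0.724 -3.785
v 1.124 1.093 -3.797
v 1.06 1.457 -3.74
f 2 1 5
f 2 5 3
f 3 5 6
f 3 6 4
f 5 1 7
f 5 7 6
f 6 7 8
f 6 8 4
f 7 1 9
f 7 9 8
f 8 9 10
f 8 10 4
f 9 1 11
f 9 11 10
f 10 11 12
f 10 12 4
f 11 1 13
f 11 13 12
f 12 13 14
f 12 14 4
f 13 1 15
f 13 15 14
f 14 15 16
f 14 16 4
f 15 1 17
f 15 17 16
f 16 17 18
f 16 18 4
f 17 1 19
f 17 19 18
f 18 19 20
f 18 20 4
f 19 1 21
f 19 21 20
f 20 21 22
f 20 22 4
f 21 1 2
f 21 2 22
f 22 2 3
f 22 3 4
f 23 34 28
f 23 28 24
f 23 24 30
f 23 30 33
f 23 33 34
f 24 28 32
f 28 34 27
f 34 33 25
f 33 30 29
f 30 24 31
f 26 32 27
f 26 27 25
f 26 25 29
f 26 29 31
f 26 31 32
f 27 32 28
f 25 27 34
f 29 25 33
f 31 29 30
f 32 31 24
f 36 35 38
f 36 38 37
f 38 35 39
f 38 39 37
f 39 35 40
f 39 40 37
f 40 35 41
f 40 41 37
f 41 35 42
f 41 42 37
f 42 35 43
f 42 43 37
f 43 35 44
f 43 44 37
f 44 35 45
f 44 45 37
f 45 35 46
f 45 46 37
f 46 35 47
f 46 47 37
f 47 35 48
f 47 48 37
f 48 35 49
f 48 49 37
f 49 35 50
f 49 50 37
f 50 35 51
f 50 51 37
f 51 35 52
f 51 52 37
f 52 35 36
f 52 36 37



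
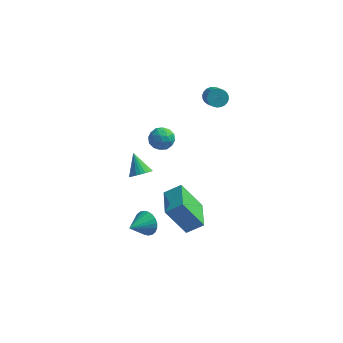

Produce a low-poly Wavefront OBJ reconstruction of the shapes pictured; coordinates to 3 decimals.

v 1.057 1.136 2.547
v 1.648 1.549 2.352
v 1.712 0.131 2.408
v 2.303 0.544 2.213
v 2.052 0.56 2.916
v 1.647 1.181 3.002
v 1.713 0.499 1.758
v 1.308 1.12 1.844
v 2.054 1.155 1.865
v 2.263 1.193 2.58
v 1.097 0.487 2.18
v 1.306 0.525 2.895
v 1.295 1.431 2.461
v 2.065 0.249 2.299
v 1.917 0.259 2.712
v 2.265 0.501 2.597
v 1.294 1.215 2.843
v 1.642 1.457 2.729
v 1.879 0.876 3.061
v 1.718 0.223 2.031
v 2.066 0.465 1.917
v 1.095 1.179 2.163
v 1.443 1.421 2.048
v 1.481 0.804 1.699
v 1.881 1.441 2.06
v 2.266 0.851 1.979
v 1.919 0.824 1.712
v 1.681 1.189 1.762
v 2.004 1.464 2.481
v 2.389 0.873 2.4
v 2.241 0.883 2.813
v 2.003 1.248 2.863
v 2.242 1.232 2.195
v 0.971 0.807 2.36
v 1.356 0.216 2.279
v 1.357 0.432 1.897
v 1.119 0.797 1.947
v 1.094 0.829 2.781
v 1.479 0.239 2.7
v 1.679 0.491 2.998
v 1.441 0.856 3.048
v 1.118 0.448 2.565
v 3.685 4.02 3.574
v 4.182 4.055 3.257
v 4.611 3.315 3.849
v 4.115 3.28 4.166
v 4.223 4.21 3.422
v 4.652 3.47 4.014
v 4.182 4.337 3.61
v 4.611 3.597 4.202
v 4.065 4.415 3.793
v 4.495 3.675 4.384
v 3.891 4.433 3.942
v 4.32 3.693 4.533
v 3.685 4.388 4.035
v 4.115 3.648 4.627
v 3.48 4.287 4.058
v 3.909 3.548 4.65
v 3.305 4.146 4.008
v 3.735 3.406 4.599
v 3.189 3.985 3.891
v 3.618 3.245 4.483
v 3.148 3.83 3.726
v 3.577 3.09 4.318
v 3.189 3.703 3.538
v 3.618 2.963 4.13
v 3.305 3.625 3.356
v 3.735 2.885 3.947
v 3.48 3.607 3.207
v 3.909 2.867 3.798
v 3.685 3.652 3.113
v 4.115 2.912 3.705
v 3.891 3.752 3.09
v 4.32 3.013 3.682
v 4.065 3.894 3.141
v 4.495 3.154 3.732
v 1.547 -1.95 -2.285
v 2.063 -1.985 -1.714
v 0.933 -3.01 -1.795
v 1.853 -1.808 -1.592
v 1.597 -1.652 -1.576
v 1.333 -1.541 -1.668
v 1.102 -1.493 -1.854
v 0.938 -1.514 -2.105
v 0.868 -1.601 -2.383
v 0.901 -1.742 -2.647
v 1.032 -1.914 -2.855
v 1.242 -2.092 -2.977
v 1.498 -2.247 -2.993
v 1.762 -2.358 -2.901
v 1.993 -2.406 -2.715
v 2.156 -2.385 -2.464
v 2.227 -2.298 -2.186
v 2.194 -2.157 -1.922
v 0.932 -0.602 0.533
v 1.495 -0.514 0.825
v 0.328 0.162 1.467
v 1.492 -0.322 0.666
v 1.404 -0.172 0.486
v 1.244 -0.088 0.314
v 1.037 -0.082 0.175
v 0.814 -0.156 0.09
v 0.608 -0.297 0.073
v 0.452 -0.485 0.126
v 0.37 -0.69 0.241
v 0.372 -0.883 0.4
v 0.46 -1.032 0.58
v 0.62 -1.116 0.752
v 0.828 -1.122 0.891
v 1.051 -1.049 0.976
v 1.256 -0.908 0.993
v 1.412 -0.72 0.94
v 3.387 -0.659 -4.023
v 2.272 -0.842 -2.277
v 2.876 1.092 -4.166
v 1.761 0.91 -2.42
v 4.279 -0.35 -3.42
v 3.164 -0.532 -1.674
v 3.768 1.402 -3.563
v 2.653 1.219 -1.817
f 1 38 17
f 38 12 41
f 17 41 6
f 38 41 17
f 1 17 13
f 17 6 18
f 13 18 2
f 17 18 13
f 1 13 22
f 13 2 23
f 22 23 8
f 13 23 22
f 1 22 34
f 22 8 37
f 34 37 11
f 22 37 34
f 1 34 38
f 34 11 42
f 38 42 12
f 34 42 38
f 2 18 29
f 18 6 32
f 29 32 10
f 18 32 29
f 6 41 19
f 41 12 40
f 19 40 5
f 41 40 19
f 12 42 39
f 42 11 35
f 39 35 3
f 42 35 39
f 11 37 36
f 37 8 24
f 36 24 7
f 37 24 36
f 8 23 28
f 23 2 25
f 28 25 9
f 23 25 28
f 4 30 16
f 30 10 31
f 16 31 5
f 30 31 16
f 4 16 14
f 16 5 15
f 14 15 3
f 16 15 14
f 4 14 21
f 14 3 20
f 21 20 7
f 14 20 21
f 4 21 26
f 21 7 27
f 26 27 9
f 21 27 26
f 4 26 30
f 26 9 33
f 30 33 10
f 26 33 30
f 5 31 19
f 31 10 32
f 19 32 6
f 31 32 19
f 3 15 39
f 15 5 40
f 39 40 12
f 15 40 39
f 7 20 36
f 20 3 35
f 36 35 11
f 20 35 36
f 9 27 28
f 27 7 24
f 28 24 8
f 27 24 28
f 10 33 29
f 33 9 25
f 29 25 2
f 33 25 29
f 44 43 47
f 44 47 45
f 45 47 48
f 45 48 46
f 47 43 49
f 47 49 48
f 48 49 50
f 48 50 46
f 49 43 51
f 49 51 50
f 50 51 52
f 50 52 46
f 51 43 53
f 51 53 52
f 52 53 54
f 52 54 46
f 53 43 55
f 53 55 54
f 54 55 56
f 54 56 46
f 55 43 57
f 55 57 56
f 56 57 58
f 56 58 46
f 57 43 59
f 57 59 58
f 58 59 60
f 58 60 46
f 59 43 61
f 59 61 60
f 60 61 62
f 60 62 46
f 61 43 63
f 61 63 62
f 62 63 64
f 62 64 46
f 63 43 65
f 63 65 64
f 64 65 66
f 64 66 46
f 65 43 67
f 65 67 66
f 66 67 68
f 66 68 46
f 67 43 69
f 67 69 68
f 68 69 70
f 68 70 46
f 69 43 71
f 69 71 70
f 70 71 72
f 70 72 46
f 71 43 73
f 71 73 72
f 72 73 74
f 72 74 46
f 73 43 75
f 73 75 74
f 74 75 76
f 74 76 46
f 75 43 44
f 75 44 76
f 76 44 45
f 76 45 46
f 78 77 80
f 78 80 79
f 80 77 81
f 80 81 79
f 81 77 82
f 81 82 79
f 82 77 83
f 82 83 79
f 83 77 84
f 83 84 79
f 84 77 85
f 84 85 79
f 85 77 86
f 85 86 79
f 86 77 87
f 86 87 79
f 87 77 88
f 87 88 79
f 88 77 89
f 88 89 79
f 89 77 90
f 89 90 79
f 90 77 91
f 90 91 79
f 91 77 92
f 91 92 79
f 92 77 93
f 92 93 79
f 93 77 94
f 93 94 79
f 94 77 78
f 94 78 79
f 96 95 98
f 96 98 97
f 98 95 99
f 98 99 97
f 99 95 100
f 99 100 97
f 100 95 101
f 100 101 97
f 101 95 102
f 101 102 97
f 102 95 103
f 102 103 97
f 103 95 104
f 103 104 97
f 104 95 105
f 104 105 97
f 105 95 106
f 105 106 97
f 106 95 107
f 106 107 97
f 107 95 108
f 107 108 97
f 108 95 109
f 108 109 97
f 109 95 110
f 109 110 97
f 110 95 111
f 110 111 97
f 111 95 112
f 111 112 97
f 112 95 96
f 112 96 97
f 114 116 113
f 117 114 113
f 113 116 115
f 115 117 113
f 114 120 116
f 118 114 117
f 118 120 114
f 116 120 115
f 119 117 115
f 115 120 119
f 119 118 117
f 120 118 119



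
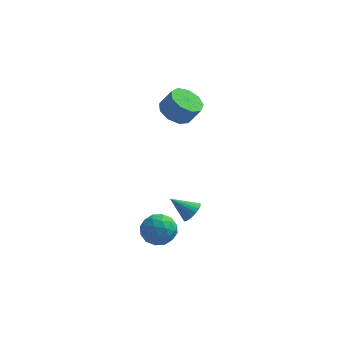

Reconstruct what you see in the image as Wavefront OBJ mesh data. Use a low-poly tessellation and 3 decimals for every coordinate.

v 3.049 2.957 3.255
v 3.787 2.594 2.779
v 4.408 2.559 3.77
v 3.671 2.923 4.245
v 3.821 3.242 2.78
v 4.443 3.208 3.771
v 3.494 3.758 3.003
v 4.116 3.724 3.994
v 2.959 3.899 3.344
v 3.581 3.864 4.335
v 2.466 3.599 3.643
v 3.088 3.565 4.633
v 2.246 2.999 3.76
v 2.867 2.965 4.751
v 2.402 2.379 3.641
v 3.023 2.345 4.632
v 2.86 2.03 3.341
v 3.482 1.996 4.332
v 3.408 2.115 3.001
v 4.029 2.08 3.991
v 3.015 -0.425 -1.979
v 3.82 -0.9 -2.3
v 2.1 -1.34 -2.92
v 2.905 -1.815 -3.241
v 2.6 -1.934 -2.308
v 3.165 -1.369 -1.727
v 2.755 -0.871 -3.493
v 3.32 -0.306 -2.912
v 3.659 -1.176 -3.236
v 3.564 -1.833 -2.504
v 2.356 -0.407 -2.716
v 2.261 -1.064 -1.984
v 3.498 -0.582 -2.057
v 2.422 -1.658 -3.163
v 2.243 -1.728 -2.615
v 2.716 -2.007 -2.803
v 3.113 -0.858 -1.72
v 3.586 -1.137 -1.909
v 2.869 -1.745 -1.914
v 2.334 -1.103 -3.311
v 2.807 -1.382 -3.5
v 3.204 -0.233 -2.417
v 3.677 -0.512 -2.605
v 3.051 -0.495 -3.306
v 3.876 -1.024 -2.796
v 3.339 -1.561 -3.349
v 3.25 -1.006 -3.497
v 3.583 -0.674 -3.155
v 3.82 -1.41 -2.366
v 3.283 -1.947 -2.918
v 3.103 -2.018 -2.37
v 3.435 -1.685 -2.029
v 3.726 -1.572 -2.915
v 2.637 -0.293 -2.302
v 2.1 -0.83 -2.854
v 2.485 -0.555 -3.191
v 2.817 -0.222 -2.85
v 2.581 -0.679 -1.871
v 2.044 -1.216 -2.424
v 2.337 -1.566 -2.065
v 2.67 -1.234 -1.723
v 2.194 -0.668 -2.305
v 4.47 -0.266 -1.754
v 4.746 -0.733 -1.378
v 3.37 -0.234 -0.906
v 4.842 -0.503 -1.263
v 4.873 -0.232 -1.233
v 4.835 0.033 -1.292
v 4.734 0.246 -1.432
v 4.587 0.371 -1.627
v 4.42 0.386 -1.845
v 4.261 0.288 -2.046
v 4.139 0.094 -2.197
v 4.074 -0.162 -2.272
v 4.078 -0.436 -2.257
v 4.149 -0.681 -2.155
v 4.276 -0.854 -1.984
v 4.437 -0.925 -1.773
v 4.603 -0.882 -1.559
f 2 1 5
f 2 5 3
f 3 5 6
f 3 6 4
f 5 1 7
f 5 7 6
f 6 7 8
f 6 8 4
f 7 1 9
f 7 9 8
f 8 9 10
f 8 10 4
f 9 1 11
f 9 11 10
f 10 11 12
f 10 12 4
f 11 1 13
f 11 13 12
f 12 13 14
f 12 14 4
f 13 1 15
f 13 15 14
f 14 15 16
f 14 16 4
f 15 1 17
f 15 17 16
f 16 17 18
f 16 18 4
f 17 1 19
f 17 19 18
f 18 19 20
f 18 20 4
f 19 1 2
f 19 2 20
f 20 2 3
f 20 3 4
f 21 58 37
f 58 32 61
f 37 61 26
f 58 61 37
f 21 37 33
f 37 26 38
f 33 38 22
f 37 38 33
f 21 33 42
f 33 22 43
f 42 43 28
f 33 43 42
f 21 42 54
f 42 28 57
f 54 57 31
f 42 57 54
f 21 54 58
f 54 31 62
f 58 62 32
f 54 62 58
f 22 38 49
f 38 26 52
f 49 52 30
f 38 52 49
f 26 61 39
f 61 32 60
f 39 60 25
f 61 60 39
f 32 62 59
f 62 31 55
f 59 55 23
f 62 55 59
f 31 57 56
f 57 28 44
f 56 44 27
f 57 44 56
f 28 43 48
f 43 22 45
f 48 45 29
f 43 45 48
f 24 50 36
f 50 30 51
f 36 51 25
f 50 51 36
f 24 36 34
f 36 25 35
f 34 35 23
f 36 35 34
f 24 34 41
f 34 23 40
f 41 40 27
f 34 40 41
f 24 41 46
f 41 27 47
f 46 47 29
f 41 47 46
f 24 46 50
f 46 29 53
f 50 53 30
f 46 53 50
f 25 51 39
f 51 30 52
f 39 52 26
f 51 52 39
f 23 35 59
f 35 25 60
f 59 60 32
f 35 60 59
f 27 40 56
f 40 23 55
f 56 55 31
f 40 55 56
f 29 47 48
f 47 27 44
f 48 44 28
f 47 44 48
f 30 53 49
f 53 29 45
f 49 45 22
f 53 45 49
f 64 63 66
f 64 66 65
f 66 63 67
f 66 67 65
f 67 63 68
f 67 68 65
f 68 63 69
f 68 69 65
f 69 63 70
f 69 70 65
f 70 63 71
f 70 71 65
f 71 63 72
f 71 72 65
f 72 63 73
f 72 73 65
f 73 63 74
f 73 74 65
f 74 63 75
f 74 75 65
f 75 63 76
f 75 76 65
f 76 63 77
f 76 77 65
f 77 63 78
f 77 78 65
f 78 63 79
f 78 79 65
f 79 63 64
f 79 64 65



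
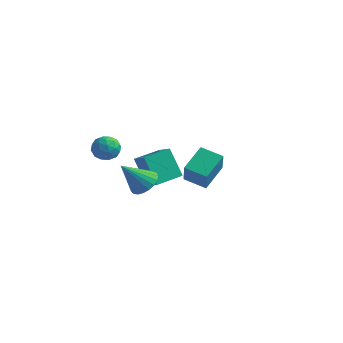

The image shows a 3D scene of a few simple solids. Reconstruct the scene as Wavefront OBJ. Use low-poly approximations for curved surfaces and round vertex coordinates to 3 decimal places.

v -3.136 -2.621 1.323
v -2.614 -2.592 2.022
v -2.526 -3.828 0.918
v -2.004 -3.799 1.617
v -2.857 -3.949 1.716
v -3.235 -3.203 1.967
v -1.905 -3.217 0.973
v -2.283 -2.471 1.224
v -1.853 -2.96 1.805
v -2.442 -3.412 2.265
v -2.698 -3.008 0.675
v -3.287 -3.46 1.135
v -2.929 -2.501 1.708
v -2.211 -3.919 1.232
v -2.713 -4.008 1.291
v -2.406 -3.99 1.701
v -3.294 -2.86 1.676
v -2.987 -2.842 2.086
v -3.13 -3.64 1.907
v -2.153 -3.578 0.854
v -1.846 -3.56 1.264
v -2.734 -2.43 1.239
v -2.427 -2.412 1.649
v -2.01 -2.78 1.033
v -2.175 -2.7 1.992
v -1.816 -3.409 1.753
v -1.758 -3.067 1.375
v -1.98 -2.629 1.522
v -2.521 -2.965 2.262
v -2.162 -3.675 2.023
v -2.664 -3.763 2.082
v -2.885 -3.324 2.229
v -2.073 -3.182 2.134
v -2.978 -2.745 0.917
v -2.619 -3.455 0.678
v -2.255 -3.096 0.711
v -2.476 -2.657 0.858
v -3.324 -3.011 1.187
v -2.965 -3.72 0.948
v -3.16 -3.791 1.418
v -3.382 -3.353 1.565
v -3.067 -3.238 0.806
v -2.202 0.083 -2.77
v -1.471 -0.585 -2.772
v -3.118 -0.923 -1.17
v -1.327 -0.301 -2.511
v -1.334 0.049 -2.294
v -1.491 0.405 -2.16
v -1.771 0.705 -2.131
v -2.125 0.898 -2.213
v -2.493 0.95 -2.391
v -2.81 0.852 -2.634
v -3.022 0.621 -2.901
v -3.093 0.297 -3.145
v -3.009 -0.064 -3.324
v -2.785 -0.399 -3.408
v -2.461 -0.652 -3.38
v -2.092 -0.777 -3.248
v -1.742 -0.753 -3.032
v -4.025 3.232 -5.132
v -5.05 3.489 -3.294
v -3.305 4.895 -4.963
v -4.33 5.152 -3.125
v -3.01 2.728 -4.495
v -4.035 2.985 -2.657
v -2.29 4.391 -4.326
v -3.315 4.648 -2.488
v 2.41 -3.387 0.618
v 2.493 -1.824 1.444
v 3.701 -3.257 0.244
v 3.783 -1.694 1.07
v 2.877 -4.126 1.97
v 2.959 -2.563 2.796
v 4.167 -3.996 1.596
v 4.25 -2.433 2.422
f 1 38 17
f 38 12 41
f 17 41 6
f 38 41 17
f 1 17 13
f 17 6 18
f 13 18 2
f 17 18 13
f 1 13 22
f 13 2 23
f 22 23 8
f 13 23 22
f 1 22 34
f 22 8 37
f 34 37 11
f 22 37 34
f 1 34 38
f 34 11 42
f 38 42 12
f 34 42 38
f 2 18 29
f 18 6 32
f 29 32 10
f 18 32 29
f 6 41 19
f 41 12 40
f 19 40 5
f 41 40 19
f 12 42 39
f 42 11 35
f 39 35 3
f 42 35 39
f 11 37 36
f 37 8 24
f 36 24 7
f 37 24 36
f 8 23 28
f 23 2 25
f 28 25 9
f 23 25 28
f 4 30 16
f 30 10 31
f 16 31 5
f 30 31 16
f 4 16 14
f 16 5 15
f 14 15 3
f 16 15 14
f 4 14 21
f 14 3 20
f 21 20 7
f 14 20 21
f 4 21 26
f 21 7 27
f 26 27 9
f 21 27 26
f 4 26 30
f 26 9 33
f 30 33 10
f 26 33 30
f 5 31 19
f 31 10 32
f 19 32 6
f 31 32 19
f 3 15 39
f 15 5 40
f 39 40 12
f 15 40 39
f 7 20 36
f 20 3 35
f 36 35 11
f 20 35 36
f 9 27 28
f 27 7 24
f 28 24 8
f 27 24 28
f 10 33 29
f 33 9 25
f 29 25 2
f 33 25 29
f 44 43 46
f 44 46 45
f 46 43 47
f 46 47 45
f 47 43 48
f 47 48 45
f 48 43 49
f 48 49 45
f 49 43 50
f 49 50 45
f 50 43 51
f 50 51 45
f 51 43 52
f 51 52 45
f 52 43 53
f 52 53 45
f 53 43 54
f 53 54 45
f 54 43 55
f 54 55 45
f 55 43 56
f 55 56 45
f 56 43 57
f 56 57 45
f 57 43 58
f 57 58 45
f 58 43 59
f 58 59 45
f 59 43 44
f 59 44 45
f 61 63 60
f 64 61 60
f 60 63 62
f 62 64 60
f 61 67 63
f 65 61 64
f 65 67 61
f 63 67 62
f 66 64 62
f 62 67 66
f 66 65 64
f 67 65 66
f 69 71 68
f 72 69 68
f 68 71 70
f 70 72 68
f 69 75 71
f 73 69 72
f 73 75 69
f 71 75 70
f 74 72 70
f 70 75 74
f 74 73 72
f 75 73 74

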